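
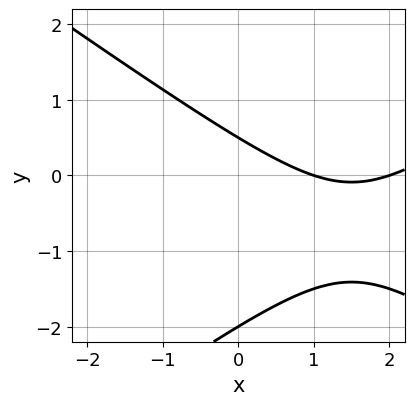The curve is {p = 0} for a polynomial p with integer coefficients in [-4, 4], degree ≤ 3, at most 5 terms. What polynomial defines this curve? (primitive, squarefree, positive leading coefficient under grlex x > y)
First, the degree is 2 — the shape is more complex than any degree-1 curve.
Next, from the visible intercepts: it crosses the y-axis at the gridline y = -2; among the integer gridlines, it crosses the x-axis at x ∈ {1, 2}.
Finally, together with the visible shape, these determine p as stated.

x^2 - 2*y^2 - 3*x - 3*y + 2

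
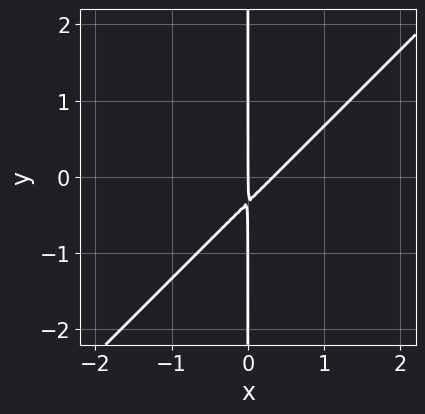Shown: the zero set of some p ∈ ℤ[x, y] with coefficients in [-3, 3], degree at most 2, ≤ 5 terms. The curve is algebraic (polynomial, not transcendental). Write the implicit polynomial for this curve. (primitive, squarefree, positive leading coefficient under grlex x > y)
3*x^2 - 3*x*y - x

1. Degree: the shape is more complex than any degree-1 curve, so deg p = 2.
2. Reading off the gridlines: it meets the x-axis at x = 0 (among the integer gridlines); every point of the y-axis in the box is on the curve.
3. Putting this together gives p.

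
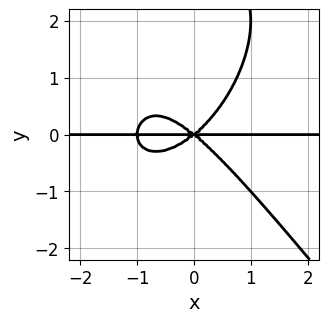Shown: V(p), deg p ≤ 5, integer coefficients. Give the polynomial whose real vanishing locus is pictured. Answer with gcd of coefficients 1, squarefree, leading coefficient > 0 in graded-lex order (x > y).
2*x^3*y + y^4 + 2*x^2*y - 3*y^3

1. Degree: the shape is more complex than any degree-3 curve, so deg p = 4.
2. Against the integer gridlines: it meets the y-axis at y = 0 (among the integer gridlines); the visible x-axis segment lies entirely on the curve.
3. Solving for integer coefficients yields p as stated.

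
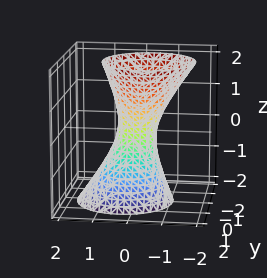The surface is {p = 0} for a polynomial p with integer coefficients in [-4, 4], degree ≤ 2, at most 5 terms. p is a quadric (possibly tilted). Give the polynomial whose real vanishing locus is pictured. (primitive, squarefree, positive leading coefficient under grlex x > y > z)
3*x^2 + x*z + 3*y^2 - z^2 - 1

1. deg p = 2.
2. Against the integer gridlines: it misses every integer gridline on the z-axis.
3. Together with the visible shape, these determine p as stated.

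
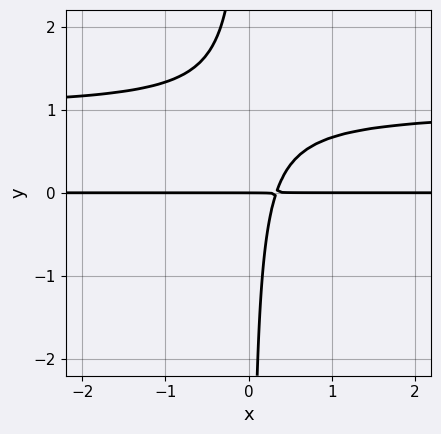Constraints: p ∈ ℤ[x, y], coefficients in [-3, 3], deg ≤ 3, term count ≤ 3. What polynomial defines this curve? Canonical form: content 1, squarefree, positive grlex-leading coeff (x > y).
3*x*y^2 - 3*x*y + y

First, degree: a generic line meets the curve in up to 3 points, so deg p = 3.
Next, from the visible intercepts: every point of the x-axis in the box is on the curve; it meets the y-axis at y = 0 (among the integer gridlines).
Finally, these observations pin down the coefficients.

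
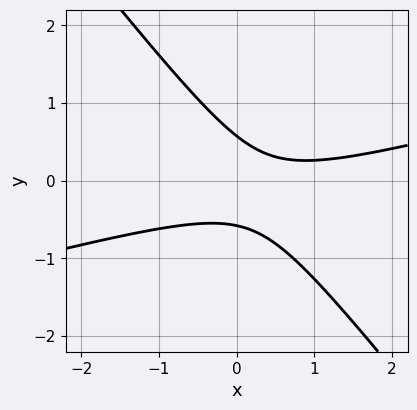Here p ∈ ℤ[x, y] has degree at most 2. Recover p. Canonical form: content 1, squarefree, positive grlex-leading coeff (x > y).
First, deg p = 2. The shape is more complex than any degree-1 curve.
Next, from the axis intercepts and sections: no x-intercept at any integer in the box.
Finally, matching integer coefficients to the picture gives p.

x^2 - 3*x*y - 3*y^2 - x + 1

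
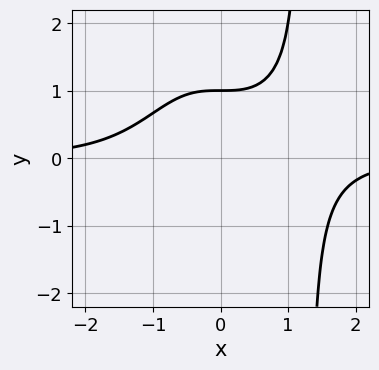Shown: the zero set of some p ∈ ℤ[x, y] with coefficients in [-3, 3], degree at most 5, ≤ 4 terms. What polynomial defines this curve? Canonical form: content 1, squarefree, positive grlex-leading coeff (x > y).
x^3*y - 2*y + 2

1. The degree is 4 — the shape is more complex than any degree-3 curve.
2. Checking where it meets the axes: no x-intercept at any integer in the box; it meets the y-axis at y = 1 (among the integer gridlines).
3. Solving for integer coefficients yields p as stated.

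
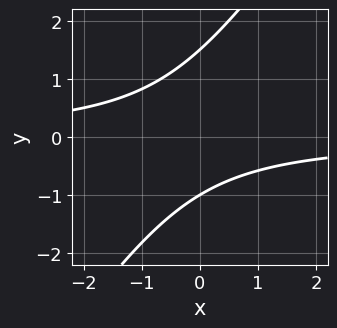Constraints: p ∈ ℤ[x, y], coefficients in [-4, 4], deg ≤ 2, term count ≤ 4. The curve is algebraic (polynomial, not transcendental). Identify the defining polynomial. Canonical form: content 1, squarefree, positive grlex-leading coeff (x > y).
3*x*y - 2*y^2 + y + 3

(a) deg p = 2.
(b) From the axis intercepts and sections: the curve avoids every integer x-axis point in the box; it meets the y-axis at y = -1 (among the integer gridlines).
(c) Putting this together gives p.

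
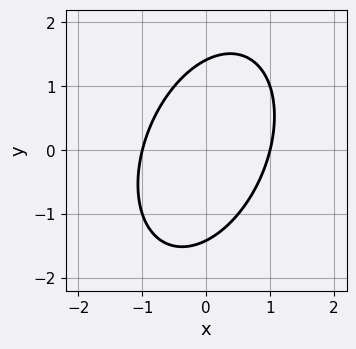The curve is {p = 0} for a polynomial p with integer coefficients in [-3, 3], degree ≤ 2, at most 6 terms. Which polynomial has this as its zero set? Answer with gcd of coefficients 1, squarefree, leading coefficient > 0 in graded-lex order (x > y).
(a) Degree: no degree-1 curve has this shape, so deg p = 2.
(b) Against the integer gridlines: among the integer gridlines, it crosses the x-axis at x ∈ {-1, 1}.
(c) Assembling these constraints gives the stated polynomial.

2*x^2 - x*y + y^2 - 2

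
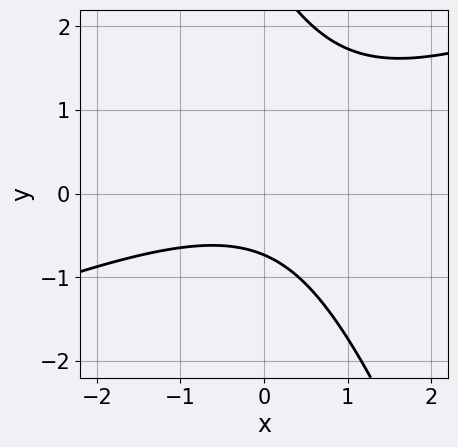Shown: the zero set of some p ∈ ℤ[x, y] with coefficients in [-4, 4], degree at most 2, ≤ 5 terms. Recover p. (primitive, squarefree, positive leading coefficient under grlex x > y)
First, the degree is 2 — the shape is more complex than any degree-1 curve.
Then, from the axis intercepts and sections: it misses every integer gridline on the x-axis.
Finally, together with the visible shape, these determine p as stated.

x^2 - 2*x*y - y^2 + 2*y + 2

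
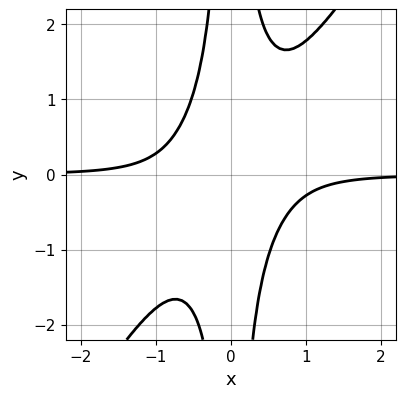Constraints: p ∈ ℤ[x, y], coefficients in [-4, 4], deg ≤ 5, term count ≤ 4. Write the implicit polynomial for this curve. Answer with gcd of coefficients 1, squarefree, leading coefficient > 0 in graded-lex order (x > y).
1. Degree: a generic line meets the curve in up to 4 points, so deg p = 4.
2. From the axis intercepts and sections: no x-intercept at any integer in the box; it misses every integer gridline on the y-axis.
3. Together with the visible shape, these determine p as stated.

3*x^3*y - 2*x^2*y^2 + 1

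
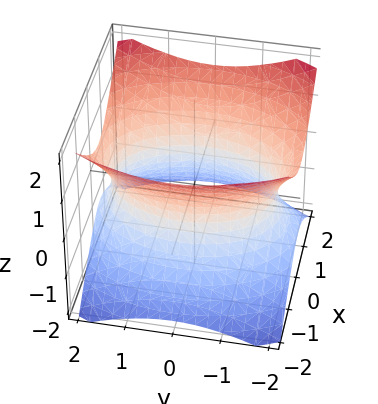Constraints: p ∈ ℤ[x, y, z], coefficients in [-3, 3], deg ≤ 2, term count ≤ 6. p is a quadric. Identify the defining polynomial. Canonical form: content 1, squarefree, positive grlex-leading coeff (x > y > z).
(a) deg p = 2. An hourglass — one-sheet hyperboloid; a quadric.
(b) Symmetries: the y ↦ −y reflection is a symmetry, so y appears only in even powers; mirror symmetry z ↦ −z ⇒ only even powers of z; mirror symmetry x ↦ −x ⇒ only even powers of x.
(c) Against the integer gridlines: no z-intercept at any integer in the box.
(d) These observations pin down the coefficients.

2*x^2 + y^2 - 2*z^2 - 3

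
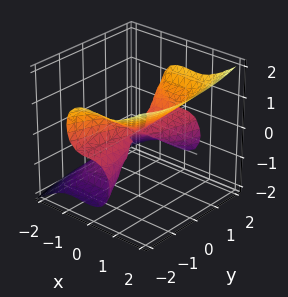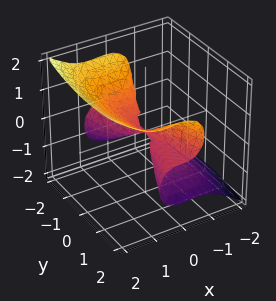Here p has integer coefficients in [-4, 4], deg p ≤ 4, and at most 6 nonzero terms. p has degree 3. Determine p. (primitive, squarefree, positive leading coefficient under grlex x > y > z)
(a) deg p = 3. No degree-2 surface has this shape.
(b) Against the integer gridlines: it meets the x-axis at x = 0 (among the integer gridlines); every point of the y-axis in the box is on the surface.
(c) These observations pin down the coefficients.

3*x^3 - 2*x^2*z + y^2*z - 2*z^3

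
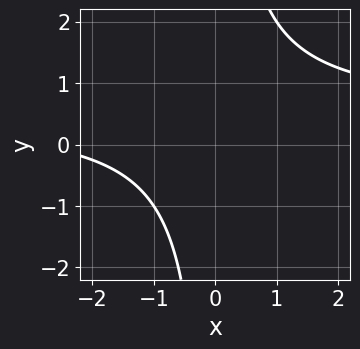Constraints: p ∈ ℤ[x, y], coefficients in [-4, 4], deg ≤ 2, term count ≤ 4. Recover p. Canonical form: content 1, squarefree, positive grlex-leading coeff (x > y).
2*x*y - x - 3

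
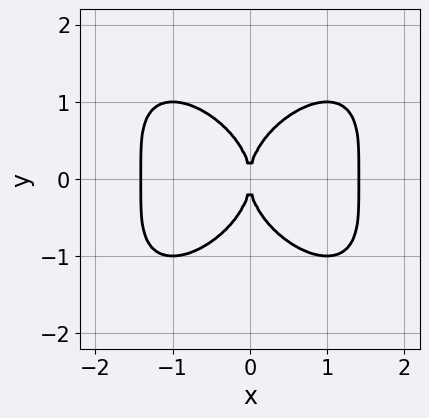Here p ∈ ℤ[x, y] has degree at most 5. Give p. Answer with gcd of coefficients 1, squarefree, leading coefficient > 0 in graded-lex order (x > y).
x^4 + y^4 - 2*x^2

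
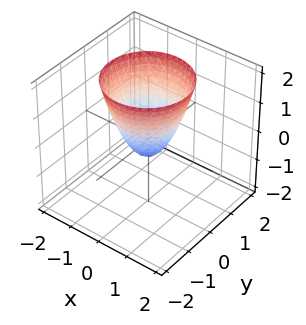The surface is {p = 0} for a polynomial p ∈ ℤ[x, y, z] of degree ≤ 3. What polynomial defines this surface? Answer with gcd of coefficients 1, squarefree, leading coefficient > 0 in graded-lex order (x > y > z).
(a) Degree: the shape is more complex than any degree-1 surface, so deg p = 2.
(b) By symmetry, the z-axis is an axis of rotation, so x and y enter only as x² + y².
(c) From the axis intercepts and sections: a circular section at z = 0 has radius between 0 and 1.
(d) These observations pin down the coefficients.

3*x^2 + 3*y^2 - 2*z - 1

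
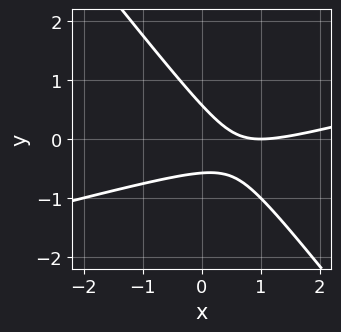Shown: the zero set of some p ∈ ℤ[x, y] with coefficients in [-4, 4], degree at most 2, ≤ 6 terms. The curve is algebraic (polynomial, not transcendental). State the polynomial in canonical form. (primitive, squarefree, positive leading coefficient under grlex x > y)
x^2 - 3*x*y - 3*y^2 - 2*x + 1

deg p = 2.
Reading off the gridlines: it meets the x-axis at x = 1 (among the integer gridlines).
Solving for integer coefficients yields p as stated.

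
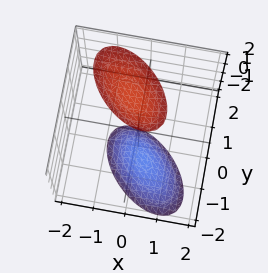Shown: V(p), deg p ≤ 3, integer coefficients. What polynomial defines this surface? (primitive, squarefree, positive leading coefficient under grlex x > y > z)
2*x^2 + 2*x*y + 2*y^2 - y*z - z^2 + 3

(a) There are 2 components. Treating them together as one polynomial.
(b) deg p = 2. The shape is more complex than any degree-1 surface.
(c) Checking where it meets the axes: no x-intercept at any integer in the box; no y-intercept at any integer in the box.
(d) Assembling these constraints gives the stated polynomial.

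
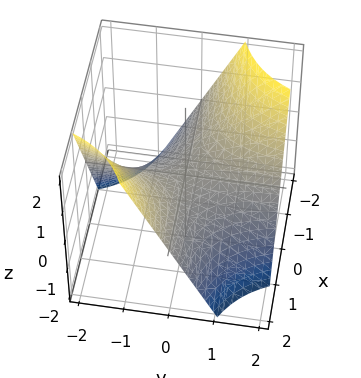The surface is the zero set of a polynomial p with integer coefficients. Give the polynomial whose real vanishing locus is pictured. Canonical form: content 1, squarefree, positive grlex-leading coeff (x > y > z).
x*y + z

(a) The degree is 2 — a hyperbolic paraboloid; a quadric.
(b) Observable constraints: every point of the x-axis in the box is on the surface; one z-axis crossing is at z = 0; the visible y-axis segment lies entirely on the surface.
(c) Assembling these constraints gives the stated polynomial.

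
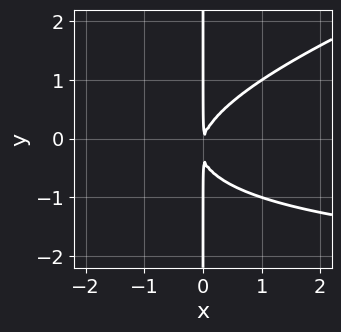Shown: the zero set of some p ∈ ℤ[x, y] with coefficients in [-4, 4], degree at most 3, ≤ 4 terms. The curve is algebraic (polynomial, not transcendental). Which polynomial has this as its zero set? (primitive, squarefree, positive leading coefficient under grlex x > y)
x^2*y - 3*x*y^2 + 3*x^2 - x*y

First, deg p = 3. The shape is more complex than any degree-2 curve.
Next, from the axis intercepts and sections: the visible y-axis segment lies entirely on the curve.
Finally, solving for integer coefficients yields p as stated.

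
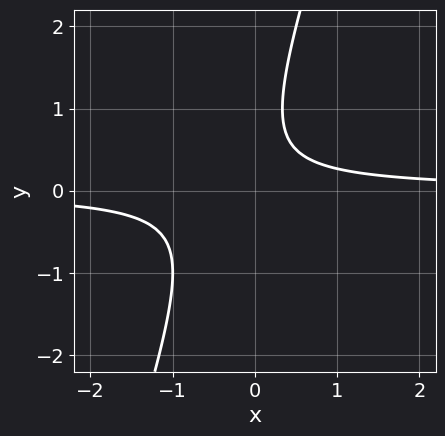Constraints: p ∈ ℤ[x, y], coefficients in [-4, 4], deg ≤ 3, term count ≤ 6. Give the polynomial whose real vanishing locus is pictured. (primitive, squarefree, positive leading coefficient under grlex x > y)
3*x*y - y^2 + y - 1

First, degree: no degree-1 curve has this shape, so deg p = 2.
Next, reading off the gridlines: the curve avoids every integer y-axis point in the box; it misses every integer gridline on the x-axis.
Finally, solving for integer coefficients yields p as stated.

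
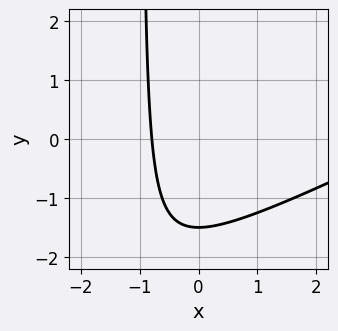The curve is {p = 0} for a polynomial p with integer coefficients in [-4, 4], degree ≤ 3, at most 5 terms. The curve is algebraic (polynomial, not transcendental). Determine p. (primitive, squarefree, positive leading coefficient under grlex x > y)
x^2 - 2*x*y - 3*x - 2*y - 3

1. deg p = 2. No degree-1 curve has this shape.
2. Matching integer coefficients to the picture gives p.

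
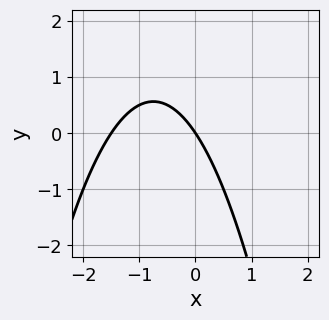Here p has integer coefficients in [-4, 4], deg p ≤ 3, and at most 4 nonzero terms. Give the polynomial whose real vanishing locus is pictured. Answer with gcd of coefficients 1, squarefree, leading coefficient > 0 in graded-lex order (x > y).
Degree: the shape is more complex than any degree-1 curve, so deg p = 2.
Observable constraints: it crosses the y-axis at the gridline y = 0; it crosses the x-axis at the gridline x = 0.
Solving for integer coefficients yields p as stated.

2*x^2 + 3*x + 2*y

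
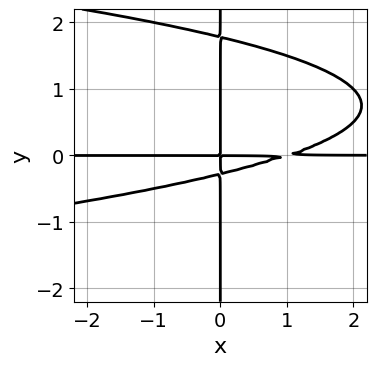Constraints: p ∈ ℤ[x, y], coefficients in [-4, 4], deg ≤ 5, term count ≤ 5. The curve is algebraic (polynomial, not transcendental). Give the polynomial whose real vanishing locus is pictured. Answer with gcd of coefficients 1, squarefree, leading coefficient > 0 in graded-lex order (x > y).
2*x*y^3 + x^2*y - 3*x*y^2 - x*y

The degree is 4 — no degree-3 curve has this shape.
Observable constraints: every point of the x-axis in the box is on the curve; every point of the y-axis in the box is on the curve.
Matching integer coefficients to the picture gives p.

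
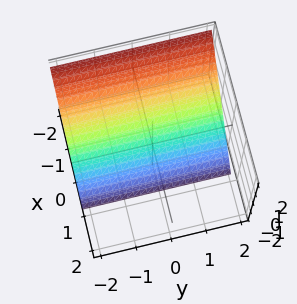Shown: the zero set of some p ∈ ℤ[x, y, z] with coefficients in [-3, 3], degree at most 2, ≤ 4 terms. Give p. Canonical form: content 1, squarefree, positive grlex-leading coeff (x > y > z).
3*x + 2*z + 2

(a) deg p = 1. Every cross-section is a straight line — this is a plane.
(b) Checking where it meets the axes: the surface avoids every integer y-axis point in the box; one z-axis crossing is at z = -1.
(c) Fitting integer coefficients to these (and the overall shape) gives p.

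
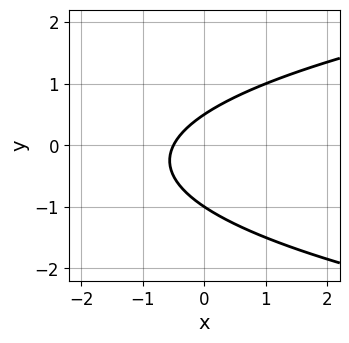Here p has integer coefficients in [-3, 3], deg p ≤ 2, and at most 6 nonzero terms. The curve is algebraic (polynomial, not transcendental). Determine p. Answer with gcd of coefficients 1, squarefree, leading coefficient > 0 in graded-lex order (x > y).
1. deg p = 2. The shape is more complex than any degree-1 curve.
2. Reading off the gridlines: one y-axis crossing is at y = -1.
3. These observations pin down the coefficients.

2*y^2 - 2*x + y - 1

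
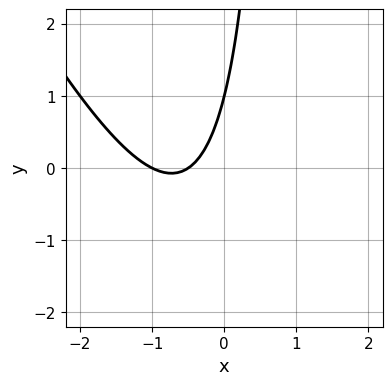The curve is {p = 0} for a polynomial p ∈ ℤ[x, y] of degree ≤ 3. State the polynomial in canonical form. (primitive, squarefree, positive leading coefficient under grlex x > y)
First, deg p = 2.
Next, from the axis intercepts and sections: it meets the x-axis at x = -1 (among the integer gridlines); one y-axis crossing is at y = 1.
Finally, solving for integer coefficients yields p as stated.

2*x^2 + x*y + 3*x - y + 1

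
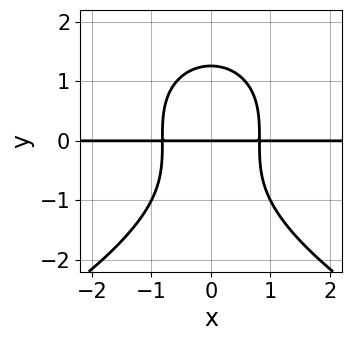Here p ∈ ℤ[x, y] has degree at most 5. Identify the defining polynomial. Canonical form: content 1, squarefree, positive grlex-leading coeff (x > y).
y^4 + 3*x^2*y - 2*y

The degree is 4 — no degree-3 curve has this shape.
Symmetries: it's symmetric under x → −x, forcing even powers of x.
From the axis intercepts and sections: every point of the x-axis in the box is on the curve; it crosses the y-axis at the gridline y = 0.
Matching integer coefficients to the picture gives p.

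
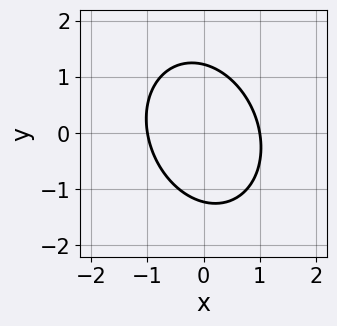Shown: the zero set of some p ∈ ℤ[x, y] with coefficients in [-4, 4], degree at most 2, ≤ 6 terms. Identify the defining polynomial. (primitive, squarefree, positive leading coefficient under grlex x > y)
1. Degree: the shape is more complex than any degree-1 curve, so deg p = 2.
2. From the axis intercepts and sections: the x-axis gridline crossings are at x ∈ {-1, 1}.
3. Putting this together gives p.

3*x^2 + x*y + 2*y^2 - 3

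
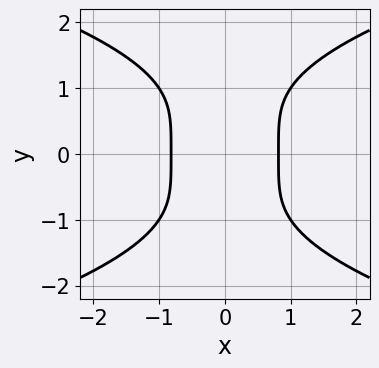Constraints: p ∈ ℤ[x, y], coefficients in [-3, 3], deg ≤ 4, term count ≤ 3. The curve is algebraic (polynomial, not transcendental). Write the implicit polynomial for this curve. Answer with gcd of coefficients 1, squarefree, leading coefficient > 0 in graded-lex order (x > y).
1. deg p = 4. No degree-3 curve has this shape.
2. Symmetries: the y ↦ −y reflection is a symmetry, so y appears only in even powers; the x ↦ −x reflection is a symmetry, so x appears only in even powers.
3. Observable constraints: the curve avoids every integer y-axis point in the box.
4. The integer polynomial consistent with all of this is the stated p.

y^4 - 3*x^2 + 2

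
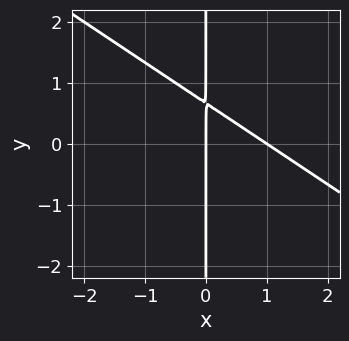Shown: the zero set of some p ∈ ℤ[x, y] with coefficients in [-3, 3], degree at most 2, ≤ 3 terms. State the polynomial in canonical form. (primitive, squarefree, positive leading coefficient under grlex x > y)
Degree: the shape is more complex than any degree-1 curve, so deg p = 2.
Observable constraints: the visible y-axis segment lies entirely on the curve; the x-axis gridline crossings are at x ∈ {0, 1}.
The integer polynomial consistent with all of this is the stated p.

2*x^2 + 3*x*y - 2*x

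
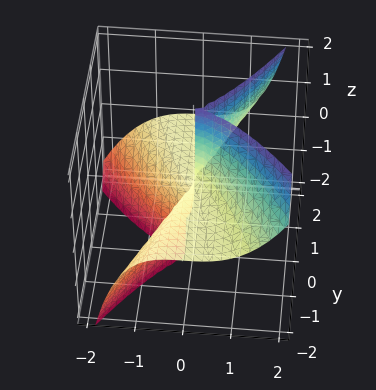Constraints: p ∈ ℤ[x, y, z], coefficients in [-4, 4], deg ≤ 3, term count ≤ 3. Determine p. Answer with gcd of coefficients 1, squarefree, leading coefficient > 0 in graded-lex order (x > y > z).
2*x^3 + x*y*z - 2*y^2*z

First, deg p = 3. The shape is more complex than any degree-2 surface.
Next, observable constraints: the visible y-axis segment lies entirely on the surface; every point of the z-axis in the box is on the surface; it meets the x-axis at x = 0 (among the integer gridlines).
Finally, together with the visible shape, these determine p as stated.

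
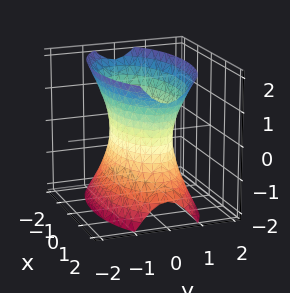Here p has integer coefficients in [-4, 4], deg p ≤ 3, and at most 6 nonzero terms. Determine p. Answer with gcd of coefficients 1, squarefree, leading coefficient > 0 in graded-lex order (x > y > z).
x^2 + 3*y^2 - z^2 - 2

The degree is 2 — one connected sheet with a waist; a quadric.
Symmetries: mirror symmetry z ↦ −z ⇒ only even powers of z; the y ↦ −y reflection is a symmetry, so y appears only in even powers; the x ↦ −x reflection is a symmetry, so x appears only in even powers.
Observable constraints: no z-intercept at any integer in the box.
Solving for integer coefficients yields p as stated.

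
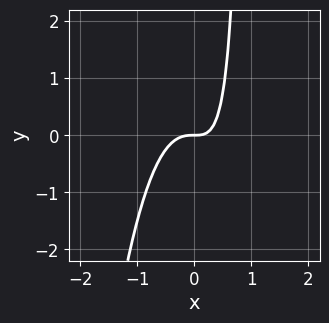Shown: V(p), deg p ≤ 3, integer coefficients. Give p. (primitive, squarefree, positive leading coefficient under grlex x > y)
3*x^3 + x*y - y

(a) The degree is 3 — no degree-2 curve has this shape.
(b) Reading off the gridlines: it meets the x-axis at x = 0 (among the integer gridlines); it crosses the y-axis at the gridline y = 0.
(c) Putting this together gives p.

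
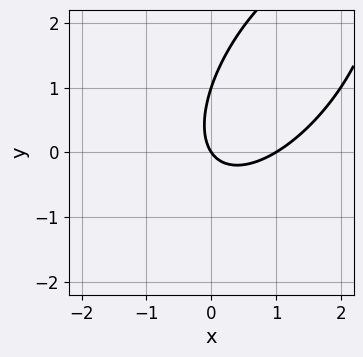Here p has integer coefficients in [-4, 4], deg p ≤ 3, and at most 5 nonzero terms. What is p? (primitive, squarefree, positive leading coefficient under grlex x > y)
1. Degree: a generic line meets the curve in up to 2 points, so deg p = 2.
2. From the axis intercepts and sections: among the integer gridlines, it crosses the y-axis at y ∈ {0, 1}; among the integer gridlines, it crosses the x-axis at x ∈ {0, 1}.
3. Assembling these constraints gives the stated polynomial.

3*x^2 - 3*x*y + 2*y^2 - 3*x - 2*y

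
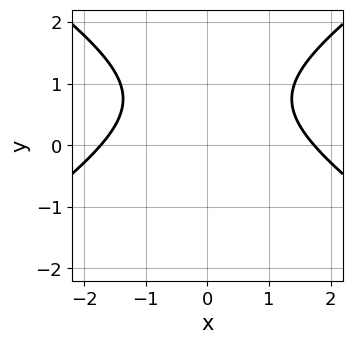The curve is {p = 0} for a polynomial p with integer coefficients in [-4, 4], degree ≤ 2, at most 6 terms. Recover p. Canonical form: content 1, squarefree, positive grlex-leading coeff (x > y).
x^2 - 2*y^2 + 3*y - 3

deg p = 2.
Symmetries: mirror symmetry x ↦ −x ⇒ only even powers of x.
From the axis intercepts and sections: the curve avoids every integer y-axis point in the box.
Putting this together gives p.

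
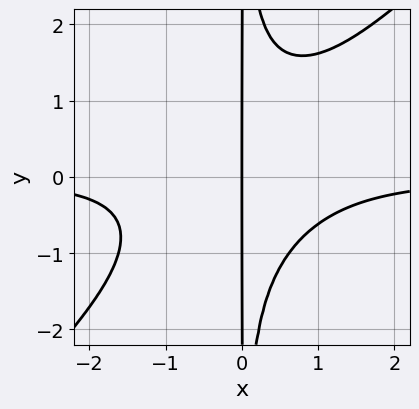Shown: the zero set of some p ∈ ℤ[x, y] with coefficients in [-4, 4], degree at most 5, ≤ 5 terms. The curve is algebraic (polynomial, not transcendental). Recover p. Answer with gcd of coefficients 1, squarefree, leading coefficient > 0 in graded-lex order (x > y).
x^3*y - x^2*y^2 + x

(a) The degree is 4 — a generic line meets the curve in up to 4 points.
(b) From the visible intercepts: every point of the y-axis in the box is on the curve; one x-axis crossing is at x = 0.
(c) Matching integer coefficients to the picture gives p.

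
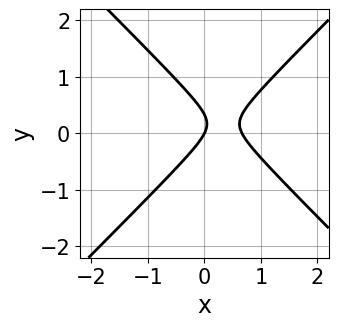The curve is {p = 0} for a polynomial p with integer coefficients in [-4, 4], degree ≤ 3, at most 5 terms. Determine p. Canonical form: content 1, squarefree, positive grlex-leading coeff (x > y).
1. Degree: no degree-1 curve has this shape, so deg p = 2.
2. Against the integer gridlines: one x-axis crossing is at x = 0; it meets the y-axis at y = 0 (among the integer gridlines).
3. Putting this together gives p.

3*x^2 - 3*y^2 - 2*x + y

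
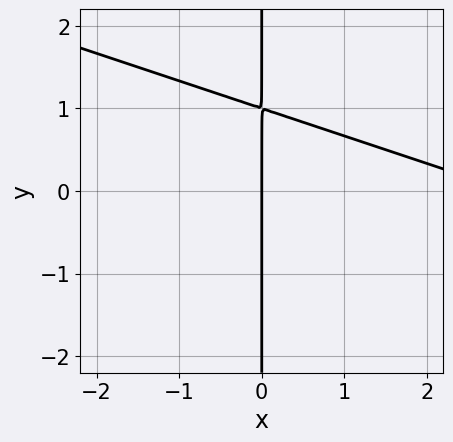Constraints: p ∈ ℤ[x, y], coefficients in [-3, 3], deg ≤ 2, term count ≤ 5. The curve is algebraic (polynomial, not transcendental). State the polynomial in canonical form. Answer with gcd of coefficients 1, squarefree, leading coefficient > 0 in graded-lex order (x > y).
x^2 + 3*x*y - 3*x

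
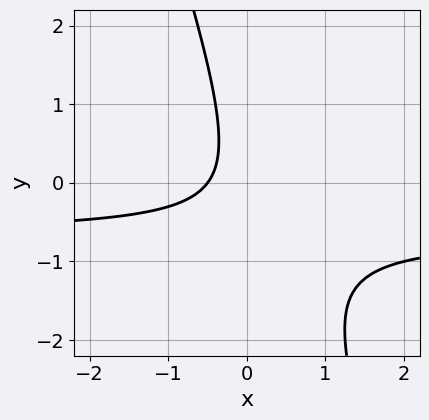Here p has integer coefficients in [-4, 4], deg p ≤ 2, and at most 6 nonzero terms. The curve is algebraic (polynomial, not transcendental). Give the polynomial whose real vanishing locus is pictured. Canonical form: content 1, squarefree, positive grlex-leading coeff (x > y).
(a) The degree is 2 — the shape is more complex than any degree-1 curve.
(b) Observable constraints: it misses every integer gridline on the y-axis.
(c) Assembling these constraints gives the stated polynomial.

3*x*y + y^2 + 2*x + 1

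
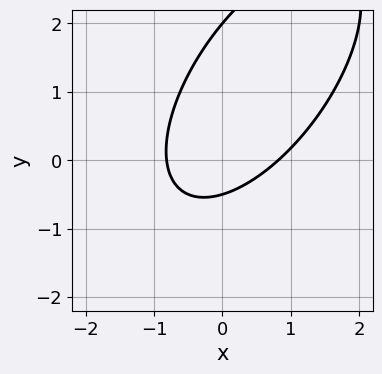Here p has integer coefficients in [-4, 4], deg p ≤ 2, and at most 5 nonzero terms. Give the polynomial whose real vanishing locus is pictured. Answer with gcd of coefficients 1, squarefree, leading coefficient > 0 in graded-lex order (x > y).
3*x^2 - 3*x*y + 2*y^2 - 3*y - 2

1. deg p = 2. No degree-1 curve has this shape.
2. Observable constraints: one y-axis crossing is at y = 2.
3. These observations pin down the coefficients.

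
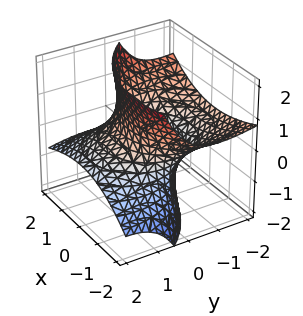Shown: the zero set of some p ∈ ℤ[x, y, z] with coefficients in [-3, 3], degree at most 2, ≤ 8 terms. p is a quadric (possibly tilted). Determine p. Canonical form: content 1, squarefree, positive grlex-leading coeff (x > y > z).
x^2 + x*z + y^2 + 3*y*z - z^2 - 2

(a) Degree: the shape is more complex than any degree-1 surface, so deg p = 2.
(b) Observable constraints: it misses every integer gridline on the z-axis.
(c) Together with the visible shape, these determine p as stated.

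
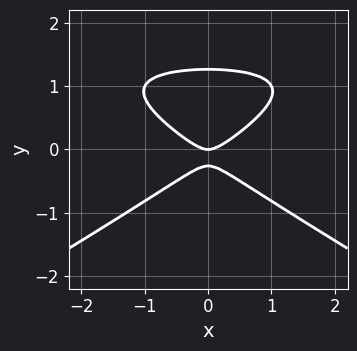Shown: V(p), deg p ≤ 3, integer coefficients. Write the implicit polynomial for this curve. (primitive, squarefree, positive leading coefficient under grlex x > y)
x^2*y - 3*y^3 - 2*x^2 + 3*y^2 + y

1. Degree: no degree-2 curve has this shape, so deg p = 3.
2. Symmetries: mirror symmetry x ↦ −x ⇒ only even powers of x.
3. From the axis intercepts and sections: it crosses the y-axis at the gridline y = 0; it crosses the x-axis at the gridline x = 0.
4. Together with the visible shape, these determine p as stated.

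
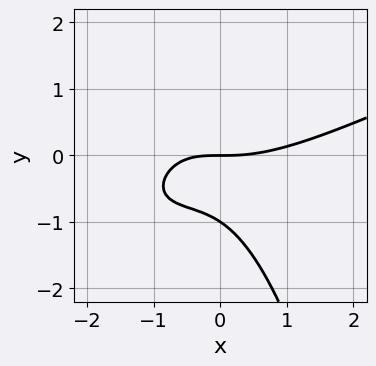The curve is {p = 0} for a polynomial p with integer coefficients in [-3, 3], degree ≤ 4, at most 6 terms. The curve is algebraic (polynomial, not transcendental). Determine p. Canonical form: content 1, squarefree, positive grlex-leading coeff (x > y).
x^3 - 2*x^2*y - 2*x*y - 3*y^2 - 3*y

First, deg p = 3.
Then, against the integer gridlines: it meets the x-axis at x = 0 (among the integer gridlines); the y-axis gridline crossings are at y ∈ {-1, 0}.
Finally, putting this together gives p.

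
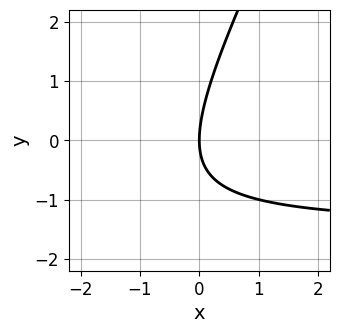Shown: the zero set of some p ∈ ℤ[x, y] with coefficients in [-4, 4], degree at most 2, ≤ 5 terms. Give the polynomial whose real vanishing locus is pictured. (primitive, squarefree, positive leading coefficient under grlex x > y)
(a) deg p = 2. No degree-1 curve has this shape.
(b) Observable constraints: one x-axis crossing is at x = 0; one y-axis crossing is at y = 0.
(c) Solving for integer coefficients yields p as stated.

2*x*y - y^2 + 3*x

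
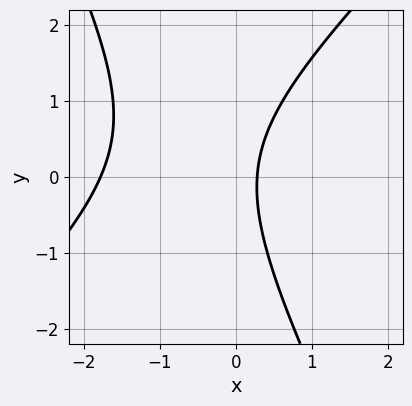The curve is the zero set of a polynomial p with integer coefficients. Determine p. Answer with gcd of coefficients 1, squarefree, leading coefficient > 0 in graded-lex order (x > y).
2*x^2 - x*y - y^2 + 3*x - 1

(a) The degree is 2 — a generic line meets the curve in up to 2 points.
(b) Observable constraints: it misses every integer gridline on the y-axis.
(c) Fitting integer coefficients to these (and the overall shape) gives p.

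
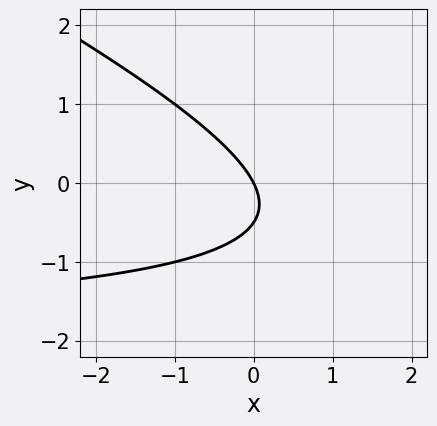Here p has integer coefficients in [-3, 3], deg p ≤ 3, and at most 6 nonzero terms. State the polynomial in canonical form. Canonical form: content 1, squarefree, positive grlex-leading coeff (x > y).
The degree is 2 — a generic line meets the curve in up to 2 points.
Reading off the gridlines: it meets the y-axis at y = 0 (among the integer gridlines); one x-axis crossing is at x = 0.
Fitting integer coefficients to these (and the overall shape) gives p.

x*y + 2*y^2 + 2*x + y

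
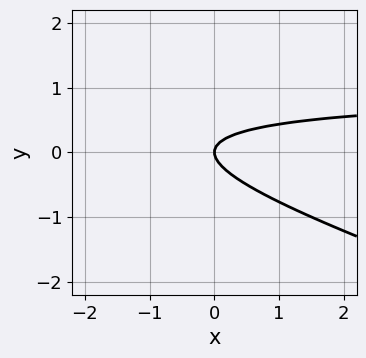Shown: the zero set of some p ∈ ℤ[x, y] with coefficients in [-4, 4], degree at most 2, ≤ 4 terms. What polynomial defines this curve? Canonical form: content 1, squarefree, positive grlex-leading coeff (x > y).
First, degree: the shape is more complex than any degree-1 curve, so deg p = 2.
Next, observable constraints: one x-axis crossing is at x = 0; it meets the y-axis at y = 0 (among the integer gridlines).
Finally, these observations pin down the coefficients.

x*y + 3*y^2 - x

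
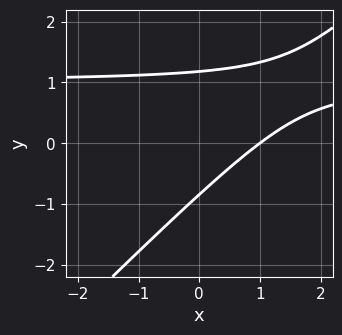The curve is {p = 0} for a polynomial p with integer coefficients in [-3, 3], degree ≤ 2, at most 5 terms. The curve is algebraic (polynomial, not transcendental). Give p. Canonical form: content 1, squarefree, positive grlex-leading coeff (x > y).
3*x*y - 3*y^2 - 3*x + y + 3

The degree is 2 — the shape is more complex than any degree-1 curve.
Observable constraints: it crosses the x-axis at the gridline x = 1.
These observations pin down the coefficients.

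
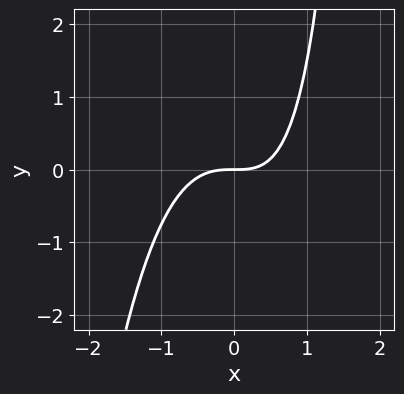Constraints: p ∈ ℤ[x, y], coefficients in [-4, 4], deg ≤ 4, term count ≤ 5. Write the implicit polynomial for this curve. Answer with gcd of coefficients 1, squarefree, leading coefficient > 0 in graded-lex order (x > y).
3*x^3 + x*y - 3*y

(a) The degree is 3 — a generic line meets the curve in up to 3 points.
(b) Reading off the gridlines: one x-axis crossing is at x = 0; it meets the y-axis at y = 0 (among the integer gridlines).
(c) Assembling these constraints gives the stated polynomial.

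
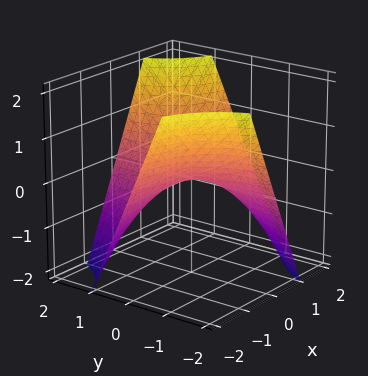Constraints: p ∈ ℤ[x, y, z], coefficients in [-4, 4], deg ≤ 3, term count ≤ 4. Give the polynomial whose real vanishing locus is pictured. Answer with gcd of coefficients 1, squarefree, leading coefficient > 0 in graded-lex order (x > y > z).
First, the degree is 2 — a saddle surface; a quadric.
Then, from the axis intercepts and sections: the visible x-axis segment lies entirely on the surface; every point of the y-axis in the box is on the surface; it crosses the z-axis at the gridline z = 0.
Finally, together with the visible shape, these determine p as stated.

x*y - z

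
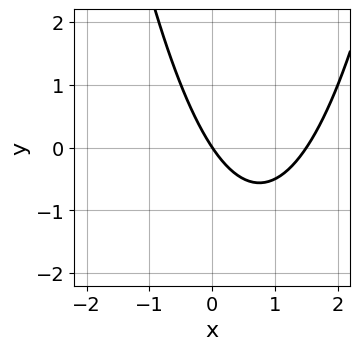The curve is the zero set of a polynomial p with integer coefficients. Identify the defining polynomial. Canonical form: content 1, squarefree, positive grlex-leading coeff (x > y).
2*x^2 - 3*x - 2*y

1. Degree: a generic line meets the curve in up to 2 points, so deg p = 2.
2. From the axis intercepts and sections: it meets the y-axis at y = 0 (among the integer gridlines); it meets the x-axis at x = 0 (among the integer gridlines).
3. Fitting integer coefficients to these (and the overall shape) gives p.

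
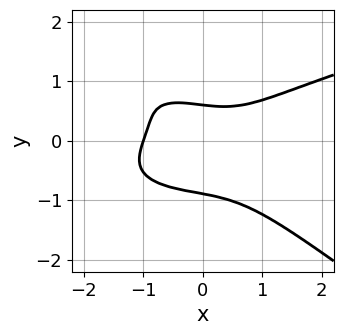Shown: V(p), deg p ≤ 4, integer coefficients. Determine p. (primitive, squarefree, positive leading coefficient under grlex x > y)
The degree is 4 — no degree-3 curve has this shape.
From the visible intercepts: it meets the x-axis at x = -1 (among the integer gridlines).
The integer polynomial consistent with all of this is the stated p.

2*x*y^3 + 3*y^4 - x^3 + y - 1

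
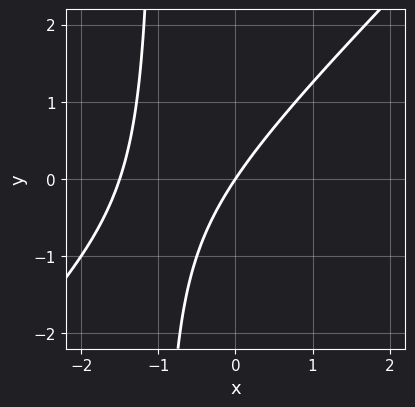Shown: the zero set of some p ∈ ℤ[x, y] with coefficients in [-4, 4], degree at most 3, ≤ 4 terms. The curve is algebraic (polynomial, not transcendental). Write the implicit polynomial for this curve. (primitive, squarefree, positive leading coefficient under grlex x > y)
(a) The degree is 2 — a generic line meets the curve in up to 2 points.
(b) Observable constraints: one x-axis crossing is at x = 0; one y-axis crossing is at y = 0.
(c) Together with the visible shape, these determine p as stated.

2*x^2 - 2*x*y + 3*x - 2*y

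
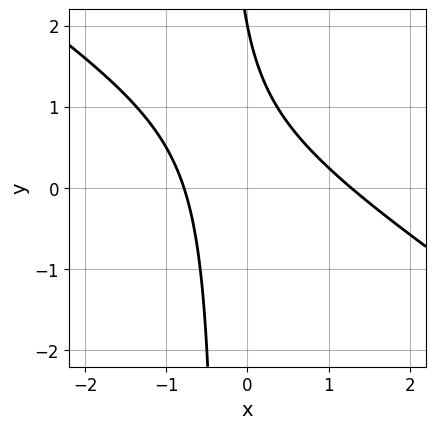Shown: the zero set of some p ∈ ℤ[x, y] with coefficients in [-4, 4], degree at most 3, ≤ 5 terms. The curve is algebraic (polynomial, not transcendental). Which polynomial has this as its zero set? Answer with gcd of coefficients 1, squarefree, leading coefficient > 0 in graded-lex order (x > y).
2*x^2 + 3*x*y - x + y - 2

1. deg p = 2.
2. From the axis intercepts and sections: one y-axis crossing is at y = 2.
3. Matching integer coefficients to the picture gives p.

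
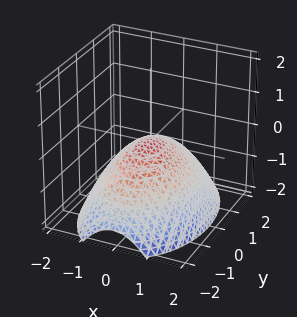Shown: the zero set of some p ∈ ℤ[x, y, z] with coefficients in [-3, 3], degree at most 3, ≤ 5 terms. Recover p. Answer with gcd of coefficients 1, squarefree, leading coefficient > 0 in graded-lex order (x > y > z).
2*x^2 + y^2 + 3*z

deg p = 2.
Symmetries: the y ↦ −y reflection is a symmetry, so y appears only in even powers; it's symmetric under x → −x, forcing even powers of x.
Against the integer gridlines: one x-axis crossing is at x = 0; it meets the y-axis at y = 0 (among the integer gridlines); one z-axis crossing is at z = 0.
These observations pin down the coefficients.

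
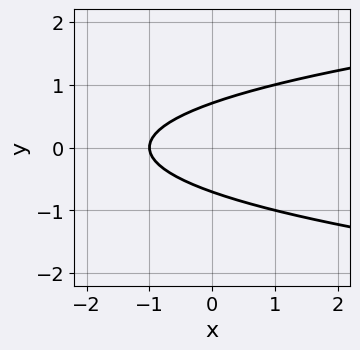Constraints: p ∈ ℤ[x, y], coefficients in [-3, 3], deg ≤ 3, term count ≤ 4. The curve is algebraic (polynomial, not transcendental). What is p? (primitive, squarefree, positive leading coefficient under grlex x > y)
1. deg p = 2. No degree-1 curve has this shape.
2. Symmetries: it's symmetric under y → −y, forcing even powers of y.
3. Reading off the gridlines: it crosses the x-axis at the gridline x = -1.
4. The integer polynomial consistent with all of this is the stated p.

2*y^2 - x - 1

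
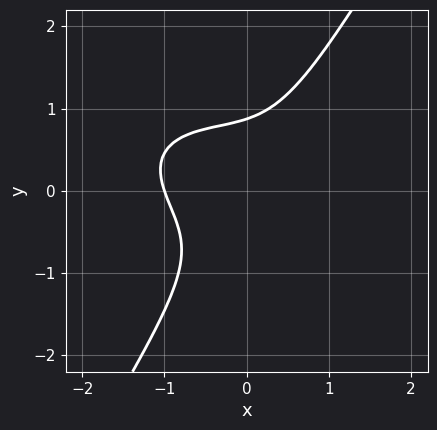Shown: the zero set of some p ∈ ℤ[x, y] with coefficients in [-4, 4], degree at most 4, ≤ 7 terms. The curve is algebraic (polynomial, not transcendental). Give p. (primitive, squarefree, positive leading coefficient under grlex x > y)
2*x^3 + 2*x^2*y + 3*x*y^2 - 3*y^3 + 2

First, the degree is 3 — the shape is more complex than any degree-2 curve.
Then, against the integer gridlines: it meets the x-axis at x = -1 (among the integer gridlines).
Finally, assembling these constraints gives the stated polynomial.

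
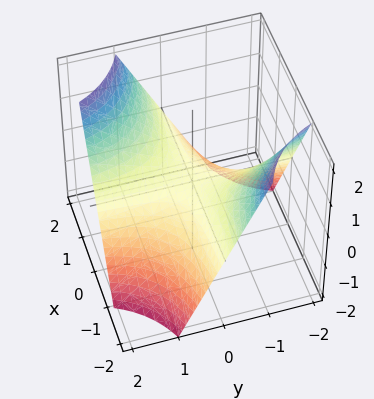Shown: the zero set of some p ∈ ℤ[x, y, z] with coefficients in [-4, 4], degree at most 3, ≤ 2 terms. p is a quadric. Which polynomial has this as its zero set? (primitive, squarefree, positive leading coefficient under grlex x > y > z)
x*y - z

(a) deg p = 2. A hyperbolic paraboloid; a quadric.
(b) Observable constraints: every point of the y-axis in the box is on the surface; it meets the z-axis at z = 0 (among the integer gridlines); the visible x-axis segment lies entirely on the surface.
(c) These observations pin down the coefficients.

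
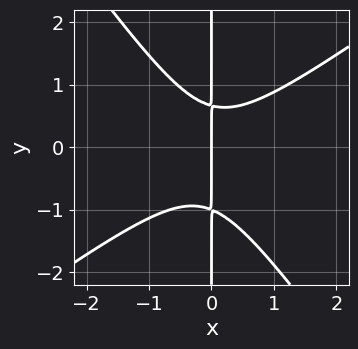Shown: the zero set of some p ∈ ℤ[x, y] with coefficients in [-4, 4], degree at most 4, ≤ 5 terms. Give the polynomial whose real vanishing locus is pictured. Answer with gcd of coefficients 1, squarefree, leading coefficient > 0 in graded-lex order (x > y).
3*x^3 - 2*x^2*y - 3*x*y^2 - x*y + 2*x

First, the degree is 3 — the shape is more complex than any degree-2 curve.
Then, observable constraints: it crosses the x-axis at the gridline x = 0; the visible y-axis segment lies entirely on the curve.
Finally, together with the visible shape, these determine p as stated.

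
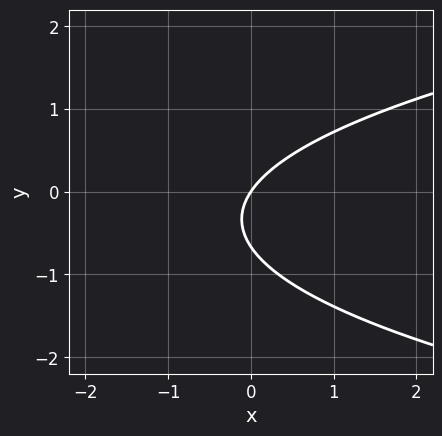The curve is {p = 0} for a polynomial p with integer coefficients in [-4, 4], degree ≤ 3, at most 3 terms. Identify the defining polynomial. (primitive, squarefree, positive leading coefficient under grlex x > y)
First, degree: the shape is more complex than any degree-1 curve, so deg p = 2.
Next, reading off the gridlines: one x-axis crossing is at x = 0; it meets the y-axis at y = 0 (among the integer gridlines).
Finally, matching integer coefficients to the picture gives p.

3*y^2 - 3*x + 2*y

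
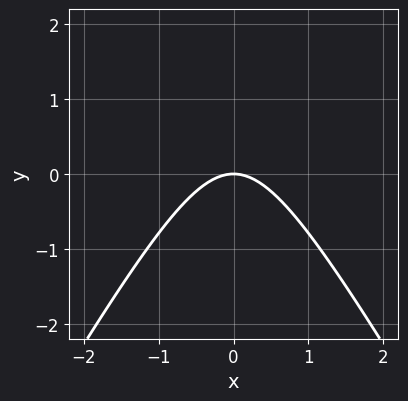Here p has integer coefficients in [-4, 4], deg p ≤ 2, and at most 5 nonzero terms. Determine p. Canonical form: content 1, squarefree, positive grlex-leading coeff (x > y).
3*x^2 - y^2 + 3*y

1. Degree: the shape is more complex than any degree-1 curve, so deg p = 2.
2. Symmetries: mirror symmetry x ↦ −x ⇒ only even powers of x.
3. Observable constraints: it crosses the y-axis at the gridline y = 0; it crosses the x-axis at the gridline x = 0.
4. Fitting integer coefficients to these (and the overall shape) gives p.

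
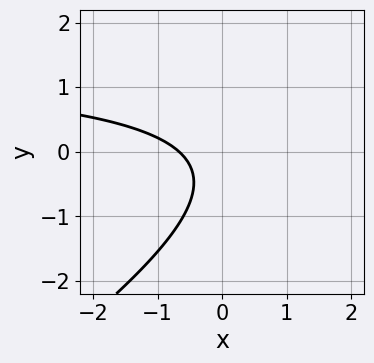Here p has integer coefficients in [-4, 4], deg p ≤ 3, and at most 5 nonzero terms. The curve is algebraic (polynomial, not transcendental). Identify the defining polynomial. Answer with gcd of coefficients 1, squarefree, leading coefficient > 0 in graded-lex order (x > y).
1. deg p = 2. A generic line meets the curve in up to 2 points.
2. Checking where it meets the axes: it misses every integer gridline on the y-axis.
3. Fitting integer coefficients to these (and the overall shape) gives p.

2*x*y - 3*y^2 - 3*x - 2*y - 2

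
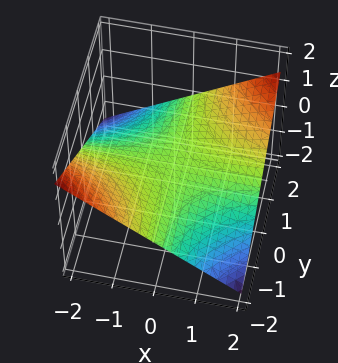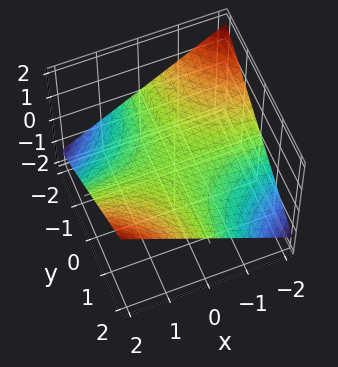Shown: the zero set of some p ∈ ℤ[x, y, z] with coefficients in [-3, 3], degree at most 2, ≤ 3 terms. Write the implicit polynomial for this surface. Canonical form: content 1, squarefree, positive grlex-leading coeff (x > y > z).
x*y - 3*z

First, deg p = 2. A saddle surface; a quadric.
Next, from the visible intercepts: every point of the x-axis in the box is on the surface; the visible y-axis segment lies entirely on the surface; one z-axis crossing is at z = 0.
Finally, fitting integer coefficients to these (and the overall shape) gives p.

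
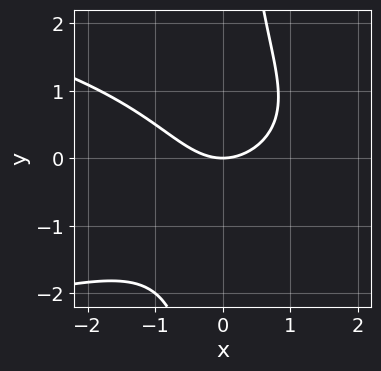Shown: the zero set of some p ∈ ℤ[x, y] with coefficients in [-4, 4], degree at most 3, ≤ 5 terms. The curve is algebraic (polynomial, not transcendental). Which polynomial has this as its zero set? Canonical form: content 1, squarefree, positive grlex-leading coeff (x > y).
deg p = 3. A generic line meets the curve in up to 3 points.
Against the integer gridlines: it crosses the x-axis at the gridline x = 0; it crosses the y-axis at the gridline y = 0.
Matching integer coefficients to the picture gives p.

2*x*y^2 + 2*x^2 - 3*y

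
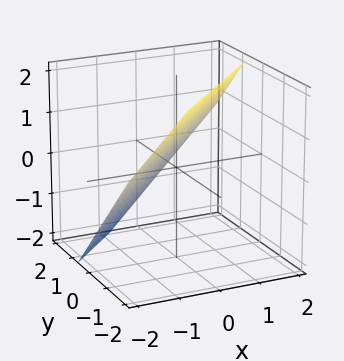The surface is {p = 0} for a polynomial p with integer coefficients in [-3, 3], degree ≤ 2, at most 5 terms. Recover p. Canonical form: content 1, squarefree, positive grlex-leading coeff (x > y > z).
1. The degree is 1 — the surface is flat (a plane).
2. Matching integer coefficients to the picture gives p.

3*x - 3*y - 3*z + 2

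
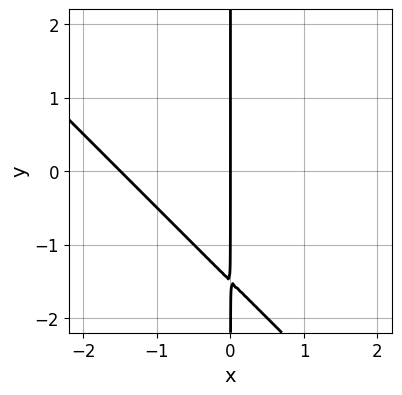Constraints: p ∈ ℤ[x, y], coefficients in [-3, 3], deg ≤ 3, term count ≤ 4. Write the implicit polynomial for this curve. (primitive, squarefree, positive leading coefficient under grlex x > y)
(a) The degree is 2 — no degree-1 curve has this shape.
(b) Against the integer gridlines: the visible y-axis segment lies entirely on the curve; one x-axis crossing is at x = 0.
(c) Matching integer coefficients to the picture gives p.

2*x^2 + 2*x*y + 3*x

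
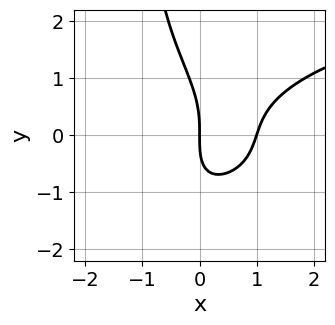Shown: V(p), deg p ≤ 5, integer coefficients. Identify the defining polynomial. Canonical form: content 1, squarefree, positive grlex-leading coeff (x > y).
1. Degree: a generic line meets the curve in up to 4 points, so deg p = 4.
2. Observable constraints: the x-axis gridline crossings are at x ∈ {0, 1}; it crosses the y-axis at the gridline y = 0.
3. Solving for integer coefficients yields p as stated.

x*y^3 + y^3 - 3*x^2 + x*y + 3*x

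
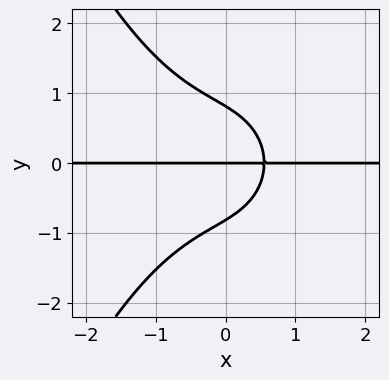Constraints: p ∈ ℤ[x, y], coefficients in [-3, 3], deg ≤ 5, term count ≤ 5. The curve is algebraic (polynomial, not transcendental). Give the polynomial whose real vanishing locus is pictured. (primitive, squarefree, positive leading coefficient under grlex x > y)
2*x^3*y + 3*y^3 + 3*x*y - 2*y

First, the degree is 4 — a generic line meets the curve in up to 4 points.
Next, checking where it meets the axes: one y-axis crossing is at y = 0; the visible x-axis segment lies entirely on the curve.
Finally, matching integer coefficients to the picture gives p.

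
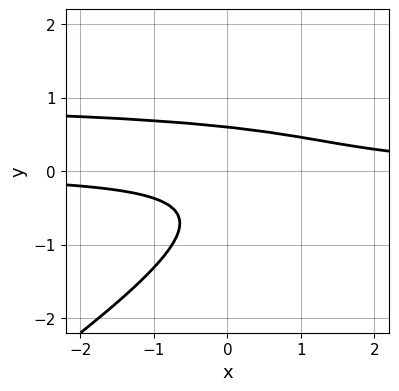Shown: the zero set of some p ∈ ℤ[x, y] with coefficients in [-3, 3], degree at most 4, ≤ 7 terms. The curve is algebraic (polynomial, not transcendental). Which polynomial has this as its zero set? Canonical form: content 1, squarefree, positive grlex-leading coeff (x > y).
2*x*y^2 - 3*y^3 - 2*x*y - y^2 + 1

First, degree: a generic line meets the curve in up to 3 points, so deg p = 3.
Then, checking where it meets the axes: no x-intercept at any integer in the box.
Finally, fitting integer coefficients to these (and the overall shape) gives p.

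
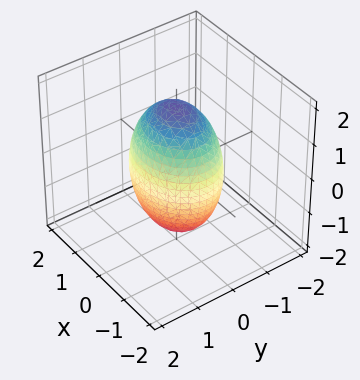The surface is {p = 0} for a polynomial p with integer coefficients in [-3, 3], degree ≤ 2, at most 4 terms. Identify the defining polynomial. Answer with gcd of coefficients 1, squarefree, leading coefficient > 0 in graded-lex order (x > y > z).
(a) The degree is 2 — a closed, bounded, convex surface; a quadric.
(b) Symmetries: it's symmetric under z → −z, forcing even powers of z; the y ↦ −y reflection is a symmetry, so y appears only in even powers; the x ↦ −x reflection is a symmetry, so x appears only in even powers.
(c) Observable constraints: the y-axis gridline crossings are at y ∈ {-1, 1}.
(d) Together with the visible shape, these determine p as stated.

2*x^2 + 3*y^2 + z^2 - 3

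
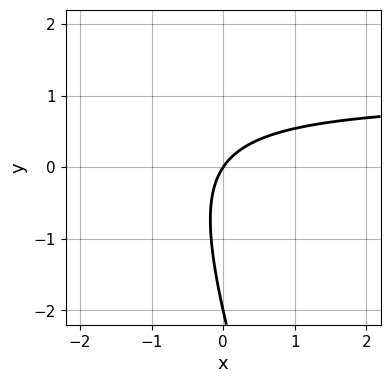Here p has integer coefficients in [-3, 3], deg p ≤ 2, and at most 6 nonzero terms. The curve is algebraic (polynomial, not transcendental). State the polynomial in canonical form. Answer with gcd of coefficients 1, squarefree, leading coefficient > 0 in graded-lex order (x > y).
3*x*y + y^2 - 3*x + 2*y

1. The degree is 2 — a generic line meets the curve in up to 2 points.
2. Observable constraints: it meets the x-axis at x = 0 (among the integer gridlines); the y-axis gridline crossings are at y ∈ {-2, 0}.
3. These observations pin down the coefficients.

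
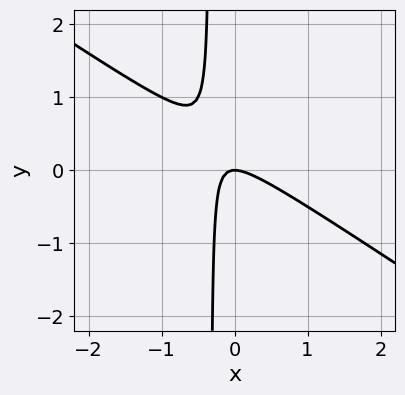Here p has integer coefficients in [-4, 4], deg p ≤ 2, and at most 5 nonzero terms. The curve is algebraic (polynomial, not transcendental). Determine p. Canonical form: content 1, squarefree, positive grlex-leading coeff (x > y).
1. deg p = 2.
2. From the axis intercepts and sections: one x-axis crossing is at x = 0; one y-axis crossing is at y = 0.
3. Fitting integer coefficients to these (and the overall shape) gives p.

2*x^2 + 3*x*y + y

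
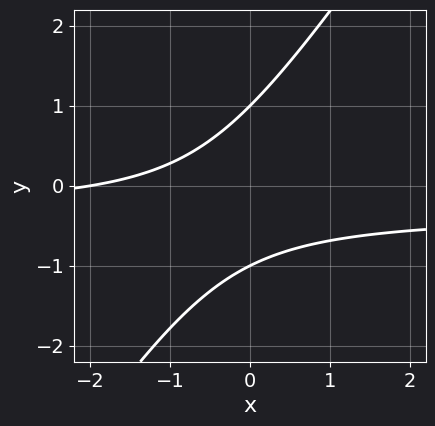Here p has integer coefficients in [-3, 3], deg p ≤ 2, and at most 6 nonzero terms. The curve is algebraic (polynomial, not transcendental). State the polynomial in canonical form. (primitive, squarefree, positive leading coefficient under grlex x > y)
The degree is 2 — no degree-1 curve has this shape.
From the axis intercepts and sections: it crosses the x-axis at the gridline x = -2; the y-axis gridline crossings are at y ∈ {-1, 1}.
Matching integer coefficients to the picture gives p.

3*x*y - 2*y^2 + x + 2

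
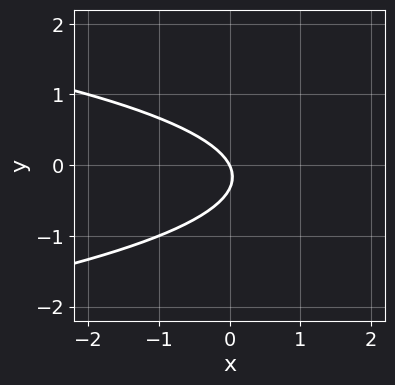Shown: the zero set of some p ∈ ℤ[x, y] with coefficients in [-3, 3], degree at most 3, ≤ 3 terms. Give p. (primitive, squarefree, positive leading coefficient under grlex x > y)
First, degree: a generic line meets the curve in up to 2 points, so deg p = 2.
Next, from the visible intercepts: one y-axis crossing is at y = 0; it meets the x-axis at x = 0 (among the integer gridlines).
Finally, together with the visible shape, these determine p as stated.

3*y^2 + 2*x + y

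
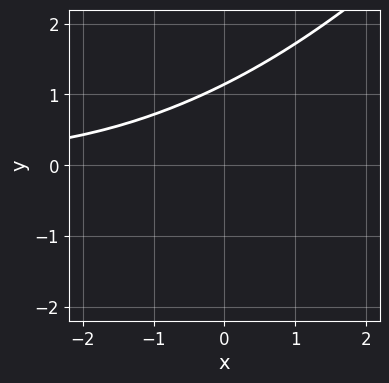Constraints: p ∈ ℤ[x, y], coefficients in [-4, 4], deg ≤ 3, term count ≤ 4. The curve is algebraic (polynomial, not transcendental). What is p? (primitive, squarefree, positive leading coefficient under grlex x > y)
x^2*y - 3*x*y^2 + 2*y^3 - 3

(a) Degree: no degree-2 curve has this shape, so deg p = 3.
(b) From the axis intercepts and sections: it misses every integer gridline on the x-axis.
(c) Putting this together gives p.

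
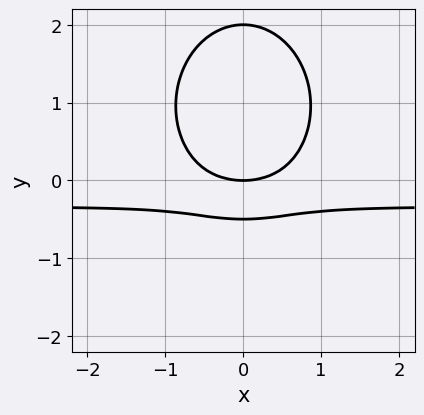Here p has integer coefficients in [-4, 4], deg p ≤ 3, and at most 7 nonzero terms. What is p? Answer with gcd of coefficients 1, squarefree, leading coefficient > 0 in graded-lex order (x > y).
3*x^2*y + 2*y^3 + x^2 - 3*y^2 - 2*y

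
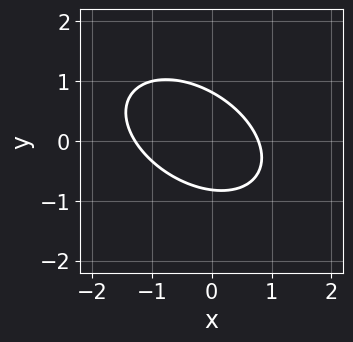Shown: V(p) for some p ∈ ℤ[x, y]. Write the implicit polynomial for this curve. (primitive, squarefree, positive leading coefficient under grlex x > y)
2*x^2 + 2*x*y + 3*y^2 + x - 2

1. deg p = 2.
2. Putting this together gives p.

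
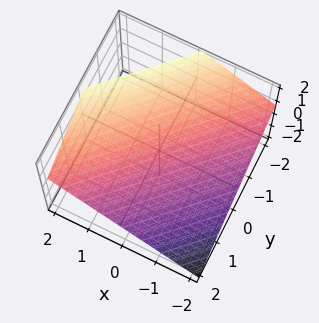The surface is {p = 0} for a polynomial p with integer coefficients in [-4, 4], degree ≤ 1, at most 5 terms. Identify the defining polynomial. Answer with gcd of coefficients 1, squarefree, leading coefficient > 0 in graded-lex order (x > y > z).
2*x - 2*y - 3*z + 2

The degree is 1 — every cross-section is a straight line — this is a plane.
From the axis intercepts and sections: one y-axis crossing is at y = 1; it crosses the x-axis at the gridline x = -1.
Fitting integer coefficients to these (and the overall shape) gives p.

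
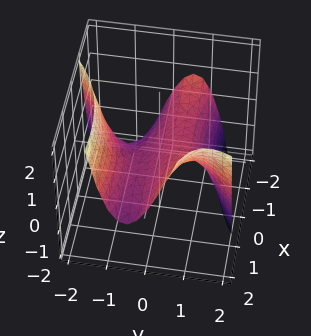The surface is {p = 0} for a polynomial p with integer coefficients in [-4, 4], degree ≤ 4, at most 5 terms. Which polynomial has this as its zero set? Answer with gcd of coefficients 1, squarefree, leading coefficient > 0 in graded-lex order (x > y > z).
First, degree: a generic line meets the surface in up to 3 points, so deg p = 3.
Next, checking where it meets the axes: every point of the x-axis in the box is on the surface; it meets the z-axis at z = 0 (among the integer gridlines); the y-axis gridline crossings are at y ∈ {-1, 0, 1}.
Finally, assembling these constraints gives the stated polynomial.

x^2*y + 2*x*y^2 - 2*y^3 + 2*y - 3*z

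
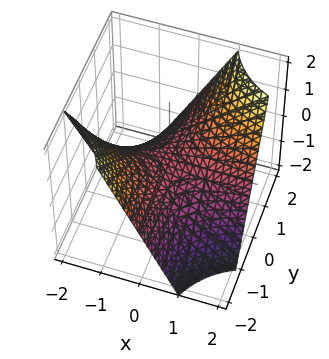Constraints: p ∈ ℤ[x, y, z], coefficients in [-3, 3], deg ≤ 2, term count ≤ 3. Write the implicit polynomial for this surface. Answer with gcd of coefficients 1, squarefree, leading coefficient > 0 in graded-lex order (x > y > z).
x*y - z

First, deg p = 2.
Next, observable constraints: the visible y-axis segment lies entirely on the surface; it crosses the z-axis at the gridline z = 0; every point of the x-axis in the box is on the surface.
Finally, assembling these constraints gives the stated polynomial.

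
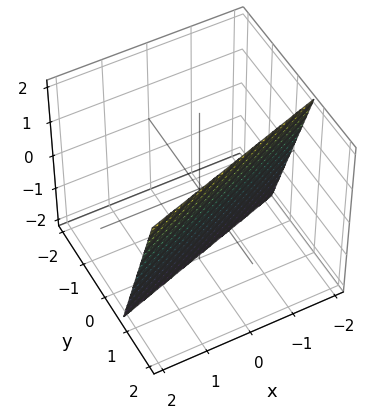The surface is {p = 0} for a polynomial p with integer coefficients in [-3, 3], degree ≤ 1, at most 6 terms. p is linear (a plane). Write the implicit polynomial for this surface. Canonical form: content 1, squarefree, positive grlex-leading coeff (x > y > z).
x - 3*y + z + 2

deg p = 1. The surface is flat (a plane).
Against the integer gridlines: it meets the x-axis at x = -2 (among the integer gridlines); it meets the z-axis at z = -2 (among the integer gridlines).
The integer polynomial consistent with all of this is the stated p.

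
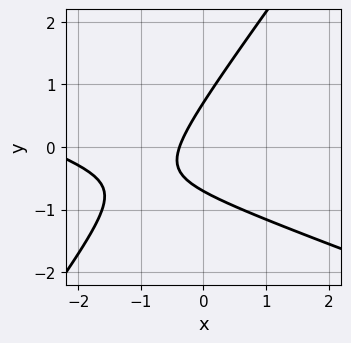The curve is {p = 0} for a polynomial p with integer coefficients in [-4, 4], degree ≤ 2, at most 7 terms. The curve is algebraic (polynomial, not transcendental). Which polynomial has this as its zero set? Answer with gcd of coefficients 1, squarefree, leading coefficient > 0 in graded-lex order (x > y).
x^2 + 2*x*y - 2*y^2 + 3*x + 1

deg p = 2.
Putting this together gives p.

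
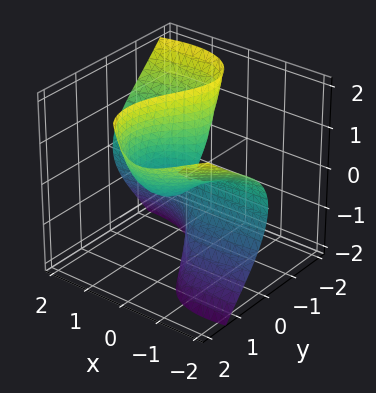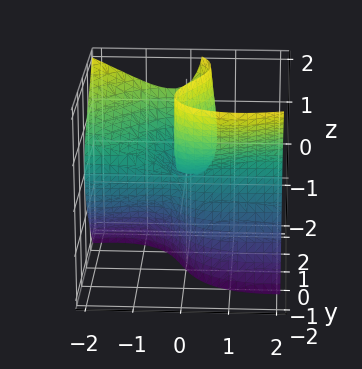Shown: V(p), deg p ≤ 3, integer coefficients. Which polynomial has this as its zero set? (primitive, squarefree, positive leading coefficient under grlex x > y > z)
3*x^2*y + 3*x*z^2 + 2*y^3 - 2*y^2 - 3*y*z

1. The degree is 3 — a generic line meets the surface in up to 3 points.
2. From the axis intercepts and sections: every point of the x-axis in the box is on the surface; the visible z-axis segment lies entirely on the surface; it meets the y-axis at y = 1 (among the integer gridlines).
3. Assembling these constraints gives the stated polynomial.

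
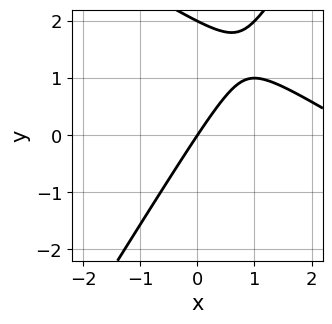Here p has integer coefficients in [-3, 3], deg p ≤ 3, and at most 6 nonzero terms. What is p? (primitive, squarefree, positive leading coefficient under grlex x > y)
x^2 + x*y - y^2 - 3*x + 2*y

(a) The degree is 2 — a generic line meets the curve in up to 2 points.
(b) From the visible intercepts: among the integer gridlines, it crosses the y-axis at y ∈ {0, 2}; it crosses the x-axis at the gridline x = 0.
(c) Together with the visible shape, these determine p as stated.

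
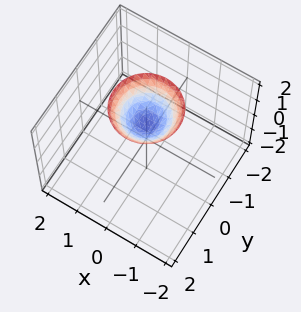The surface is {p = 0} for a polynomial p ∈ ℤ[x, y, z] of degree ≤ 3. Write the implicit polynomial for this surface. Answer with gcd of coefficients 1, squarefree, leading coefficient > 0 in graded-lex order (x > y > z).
(a) The degree is 2 — the shape is more complex than any degree-1 surface.
(b) By symmetry, the surface is invariant under rotation about z: p = q(x² + y², z).
(c) Checking where it meets the axes: the surface avoids every integer x-axis point in the box; the surface avoids every integer y-axis point in the box.
(d) Together with the visible shape, these determine p as stated.

x^2 + y^2 - z + 1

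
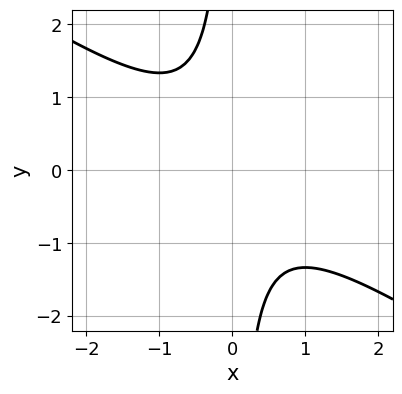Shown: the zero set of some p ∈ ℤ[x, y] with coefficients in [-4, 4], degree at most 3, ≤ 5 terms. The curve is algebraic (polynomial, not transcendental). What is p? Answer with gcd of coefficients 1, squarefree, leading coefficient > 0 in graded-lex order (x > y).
(a) deg p = 2.
(b) From the axis intercepts and sections: no y-intercept at any integer in the box; it misses every integer gridline on the x-axis.
(c) These observations pin down the coefficients.

2*x^2 + 3*x*y + 2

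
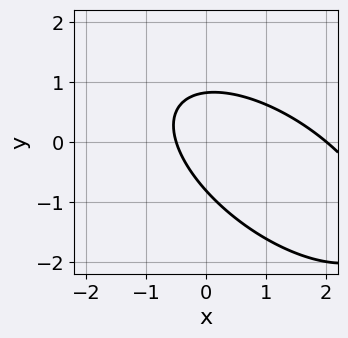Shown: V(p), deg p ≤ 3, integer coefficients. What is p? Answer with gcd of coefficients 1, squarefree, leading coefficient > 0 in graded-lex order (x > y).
(a) The degree is 2 — a generic line meets the curve in up to 2 points.
(b) From the visible intercepts: it meets the x-axis at x = 2 (among the integer gridlines).
(c) These observations pin down the coefficients.

2*x^2 + 3*x*y + 3*y^2 - 3*x - 2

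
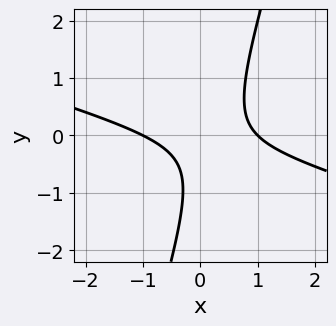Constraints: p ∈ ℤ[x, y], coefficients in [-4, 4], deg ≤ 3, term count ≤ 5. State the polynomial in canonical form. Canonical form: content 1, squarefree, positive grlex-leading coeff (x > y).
deg p = 2.
Checking where it meets the axes: among the integer gridlines, it crosses the x-axis at x ∈ {-1, 1}; the curve avoids every integer y-axis point in the box.
Assembling these constraints gives the stated polynomial.

x^2 + 3*x*y - y^2 - y - 1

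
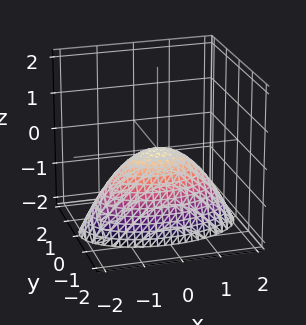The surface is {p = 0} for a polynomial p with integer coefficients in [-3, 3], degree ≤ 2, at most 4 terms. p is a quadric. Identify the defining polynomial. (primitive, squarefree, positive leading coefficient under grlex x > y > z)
1. Degree: a paraboloid; a quadric, so deg p = 2.
2. Symmetries: the y ↦ −y reflection is a symmetry, so y appears only in even powers; the x ↦ −x reflection is a symmetry, so x appears only in even powers.
3. Reading off the gridlines: it crosses the z-axis at the gridline z = 0; it crosses the x-axis at the gridline x = 0; it crosses the y-axis at the gridline y = 0.
4. Assembling these constraints gives the stated polynomial.

x^2 + 3*y^2 + 2*z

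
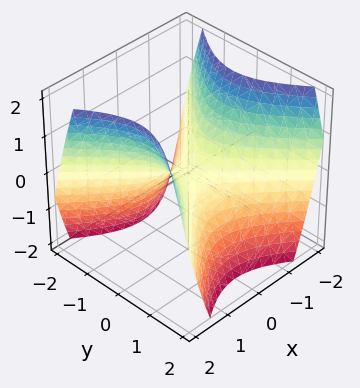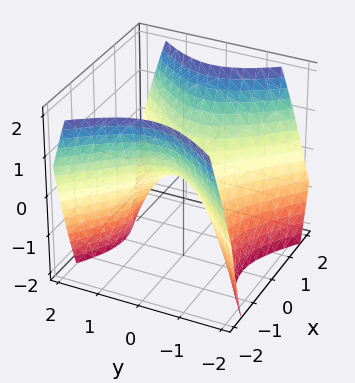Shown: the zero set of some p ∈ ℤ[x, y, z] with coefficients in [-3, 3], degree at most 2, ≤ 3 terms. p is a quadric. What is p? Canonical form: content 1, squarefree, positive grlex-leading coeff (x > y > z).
First, deg p = 2. A saddle surface; a quadric.
Next, symmetries: the y ↦ −y reflection is a symmetry, so y appears only in even powers; mirror symmetry x ↦ −x ⇒ only even powers of x.
Next, observable constraints: it meets the z-axis at z = 0 (among the integer gridlines); one y-axis crossing is at y = 0; it meets the x-axis at x = 0 (among the integer gridlines).
Finally, these observations pin down the coefficients.

x^2 - y^2 - z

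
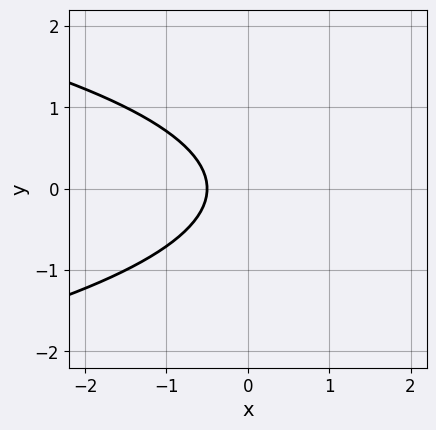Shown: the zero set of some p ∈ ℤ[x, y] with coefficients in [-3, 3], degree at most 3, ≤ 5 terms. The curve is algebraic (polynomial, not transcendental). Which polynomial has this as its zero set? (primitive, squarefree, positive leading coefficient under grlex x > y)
1. The degree is 2 — no degree-1 curve has this shape.
2. Symmetries: mirror symmetry y ↦ −y ⇒ only even powers of y.
3. Observable constraints: no y-intercept at any integer in the box.
4. Together with the visible shape, these determine p as stated.

2*y^2 + 2*x + 1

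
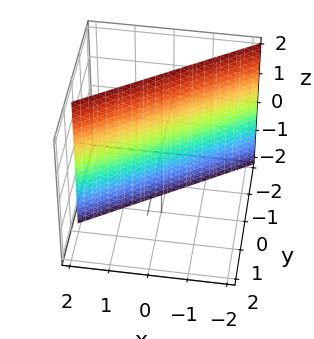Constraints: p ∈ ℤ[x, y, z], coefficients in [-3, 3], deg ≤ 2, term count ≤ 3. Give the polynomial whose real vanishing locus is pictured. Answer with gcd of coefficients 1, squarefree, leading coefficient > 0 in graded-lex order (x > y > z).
(a) The degree is 1 — the surface is flat (a plane).
(b) From the visible intercepts: it meets the x-axis at x = 1 (among the integer gridlines); no z-intercept at any integer in the box.
(c) Together with the visible shape, these determine p as stated.

2*x - 3*y - 2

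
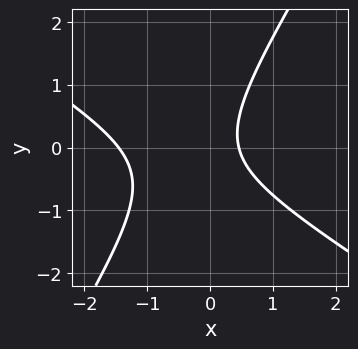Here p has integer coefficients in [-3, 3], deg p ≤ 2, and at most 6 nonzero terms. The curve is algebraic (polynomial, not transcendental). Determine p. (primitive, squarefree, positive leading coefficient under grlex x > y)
3*x^2 + 3*x*y - 3*y^2 + 3*x - 2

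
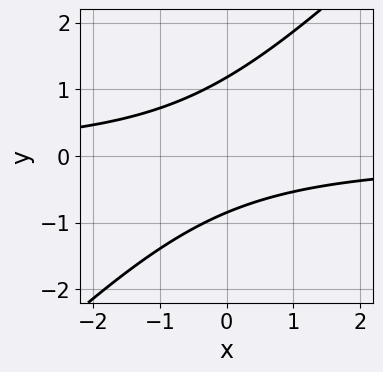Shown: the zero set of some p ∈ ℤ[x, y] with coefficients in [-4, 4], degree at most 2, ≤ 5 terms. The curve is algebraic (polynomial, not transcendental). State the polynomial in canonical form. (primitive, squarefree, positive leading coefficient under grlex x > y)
3*x*y - 3*y^2 + y + 3

The degree is 2 — the shape is more complex than any degree-1 curve.
Observable constraints: it misses every integer gridline on the x-axis.
The integer polynomial consistent with all of this is the stated p.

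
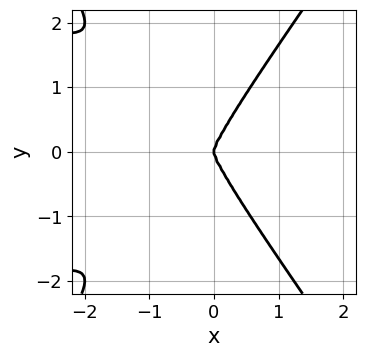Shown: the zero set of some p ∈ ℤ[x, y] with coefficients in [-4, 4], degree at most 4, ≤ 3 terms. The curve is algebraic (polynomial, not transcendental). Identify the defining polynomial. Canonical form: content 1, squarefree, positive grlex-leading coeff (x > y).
2*x^2*y^2 - y^4 + 2*x^3

deg p = 4. The shape is more complex than any degree-3 curve.
Symmetries: mirror symmetry y ↦ −y ⇒ only even powers of y.
Against the integer gridlines: it crosses the x-axis at the gridline x = 0; it meets the y-axis at y = 0 (among the integer gridlines).
Matching integer coefficients to the picture gives p.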